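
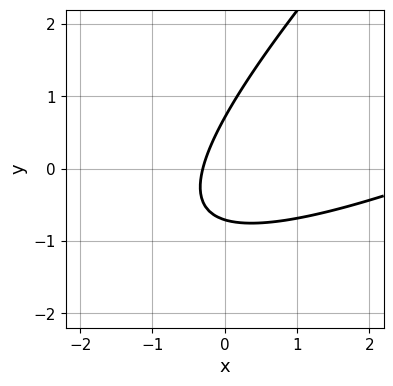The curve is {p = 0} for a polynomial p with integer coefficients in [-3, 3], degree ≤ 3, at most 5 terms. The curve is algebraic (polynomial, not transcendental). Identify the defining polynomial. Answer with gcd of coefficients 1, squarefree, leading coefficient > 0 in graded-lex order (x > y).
(a) deg p = 2.
(b) The integer polynomial consistent with all of this is the stated p.

x^2 - 3*x*y + 2*y^2 - 3*x - 1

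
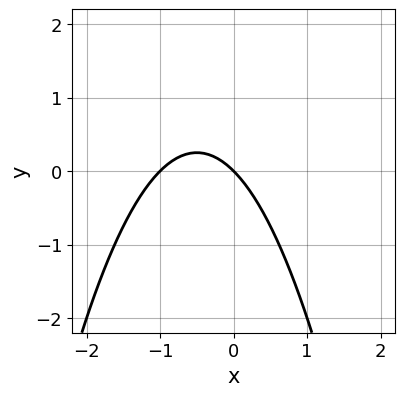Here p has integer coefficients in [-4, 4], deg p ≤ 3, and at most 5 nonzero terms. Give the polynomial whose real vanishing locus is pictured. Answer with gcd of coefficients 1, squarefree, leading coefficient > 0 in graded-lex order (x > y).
x^2 + x + y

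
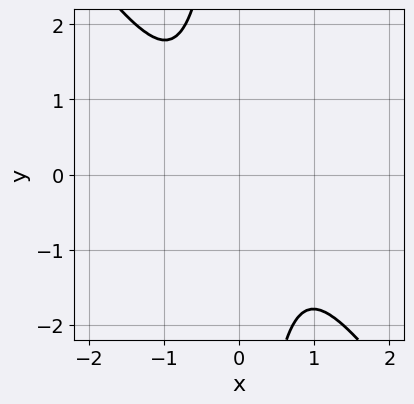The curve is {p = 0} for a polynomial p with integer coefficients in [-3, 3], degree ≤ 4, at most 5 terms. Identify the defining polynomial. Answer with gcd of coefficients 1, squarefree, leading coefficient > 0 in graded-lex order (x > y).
3*x^4 + x^3*y - x^2*y^2 + 2

(a) Degree: the shape is more complex than any degree-3 curve, so deg p = 4.
(b) From the axis intercepts and sections: it misses every integer gridline on the y-axis; no x-intercept at any integer in the box.
(c) Putting this together gives p.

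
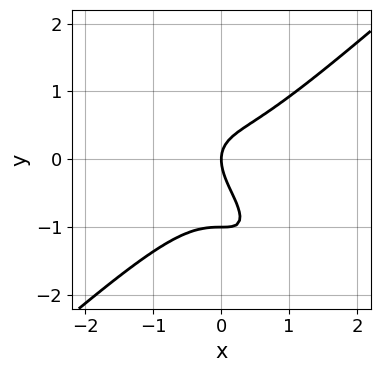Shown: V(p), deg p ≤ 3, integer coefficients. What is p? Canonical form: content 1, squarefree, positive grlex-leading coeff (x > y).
First, degree: the shape is more complex than any degree-2 curve, so deg p = 3.
Next, checking where it meets the axes: among the integer gridlines, it crosses the y-axis at y ∈ {-1, 0}; it crosses the x-axis at the gridline x = 0.
Finally, assembling these constraints gives the stated polynomial.

3*x^3 - 2*x*y^2 - 2*y^3 - 2*y^2 + 2*x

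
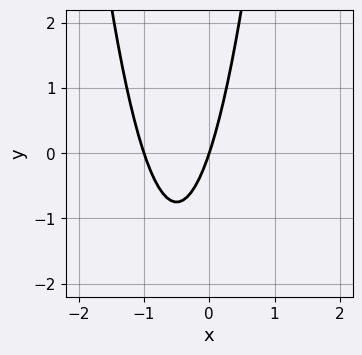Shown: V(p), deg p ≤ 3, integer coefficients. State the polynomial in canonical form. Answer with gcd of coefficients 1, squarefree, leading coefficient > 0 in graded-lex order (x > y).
3*x^2 + 3*x - y

1. deg p = 2.
2. Checking where it meets the axes: it crosses the y-axis at the gridline y = 0; among the integer gridlines, it crosses the x-axis at x ∈ {-1, 0}.
3. These observations pin down the coefficients.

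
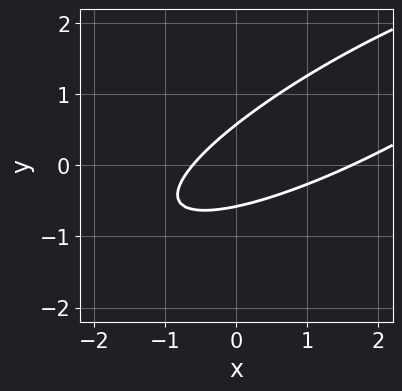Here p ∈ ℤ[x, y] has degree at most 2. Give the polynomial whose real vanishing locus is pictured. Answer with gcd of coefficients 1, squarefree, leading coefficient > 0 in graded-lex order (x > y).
x^2 - 3*x*y + 3*y^2 - x - 1

(a) deg p = 2.
(b) Solving for integer coefficients yields p as stated.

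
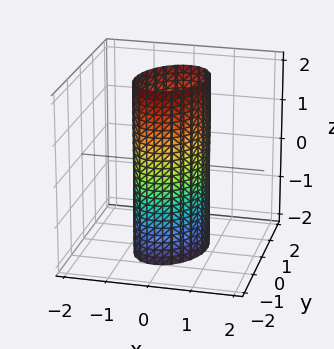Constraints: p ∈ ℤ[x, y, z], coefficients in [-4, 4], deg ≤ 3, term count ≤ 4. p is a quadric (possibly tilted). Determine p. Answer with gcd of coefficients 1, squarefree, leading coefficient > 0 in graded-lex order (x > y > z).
3*x^2 - x*y + 2*y^2 - 2

deg p = 2. No degree-1 surface has this shape.
Against the integer gridlines: no z-intercept at any integer in the box; the y-axis gridline crossings are at y ∈ {-1, 1}.
Solving for integer coefficients yields p as stated.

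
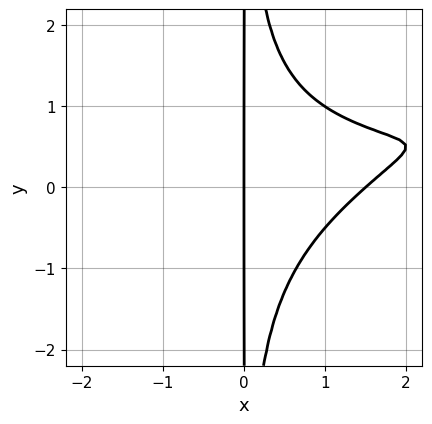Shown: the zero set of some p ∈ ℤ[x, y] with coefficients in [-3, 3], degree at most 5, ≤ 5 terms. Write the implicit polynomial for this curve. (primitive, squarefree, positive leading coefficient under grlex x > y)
First, the degree is 4 — the shape is more complex than any degree-3 curve.
Next, from the visible intercepts: every point of the y-axis in the box is on the curve; it meets the x-axis at x = 0 (among the integer gridlines).
Finally, these observations pin down the coefficients.

x^3*y - 2*x^2*y^2 - 2*x^2 + 3*x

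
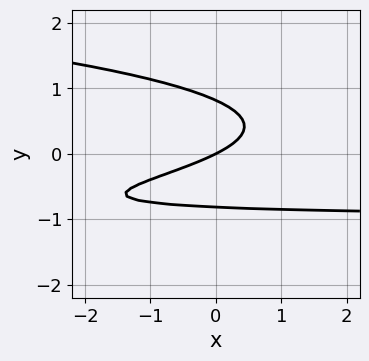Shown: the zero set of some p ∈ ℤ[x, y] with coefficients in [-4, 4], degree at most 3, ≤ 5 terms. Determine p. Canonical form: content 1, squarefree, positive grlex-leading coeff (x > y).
3*y^3 + x*y + x - 2*y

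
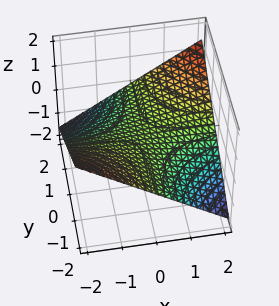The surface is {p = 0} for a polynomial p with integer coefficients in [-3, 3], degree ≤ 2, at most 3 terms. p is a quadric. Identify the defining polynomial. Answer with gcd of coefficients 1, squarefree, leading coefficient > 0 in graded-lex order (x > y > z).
x*y - 3*z

First, degree: a saddle surface; a quadric, so deg p = 2.
Then, reading off the gridlines: one z-axis crossing is at z = 0; every point of the y-axis in the box is on the surface; the visible x-axis segment lies entirely on the surface.
Finally, assembling these constraints gives the stated polynomial.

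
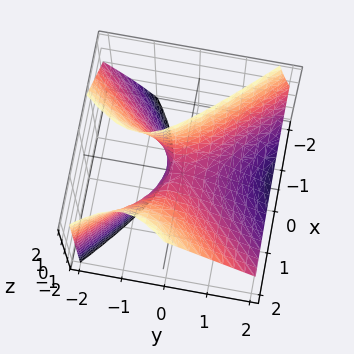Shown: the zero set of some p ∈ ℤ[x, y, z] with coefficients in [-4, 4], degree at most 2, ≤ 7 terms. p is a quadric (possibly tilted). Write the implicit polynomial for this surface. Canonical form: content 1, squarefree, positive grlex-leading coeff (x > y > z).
First, the degree is 2 — a generic line meets the surface in up to 2 points.
Next, observable constraints: it crosses the x-axis at the gridline x = 0; it crosses the y-axis at the gridline y = 0; one z-axis crossing is at z = 0.
Finally, matching integer coefficients to the picture gives p.

3*x^2 - 2*x*z - 3*y^2 - 3*y*z - 2*z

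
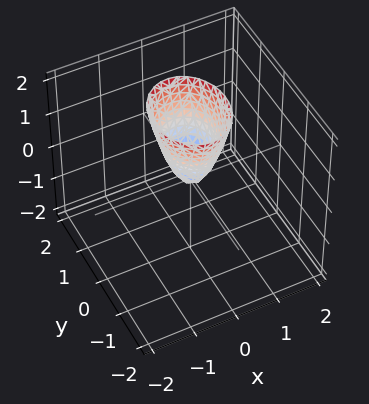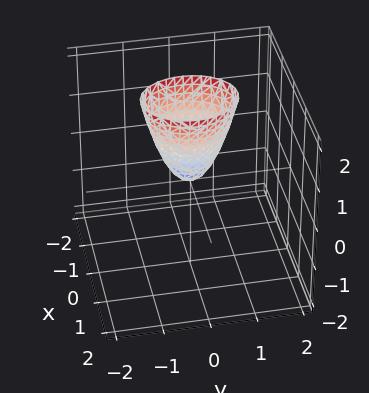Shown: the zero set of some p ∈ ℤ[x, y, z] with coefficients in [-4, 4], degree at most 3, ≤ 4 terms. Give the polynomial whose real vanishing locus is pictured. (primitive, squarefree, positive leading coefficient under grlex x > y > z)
3*x^2 + 2*y^2 - z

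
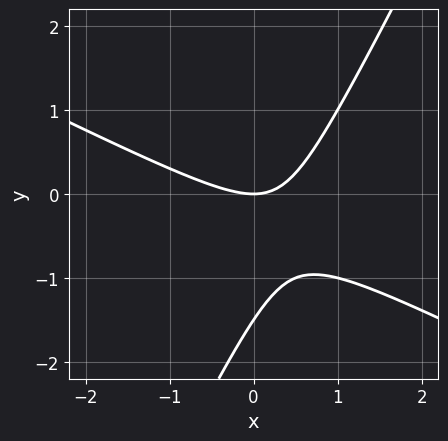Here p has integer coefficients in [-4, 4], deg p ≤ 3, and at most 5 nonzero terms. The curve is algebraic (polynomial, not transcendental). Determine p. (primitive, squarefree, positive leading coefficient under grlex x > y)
2*x^2 + 3*x*y - 2*y^2 - 3*y

1. deg p = 2.
2. Checking where it meets the axes: it crosses the x-axis at the gridline x = 0; it meets the y-axis at y = 0 (among the integer gridlines).
3. Matching integer coefficients to the picture gives p.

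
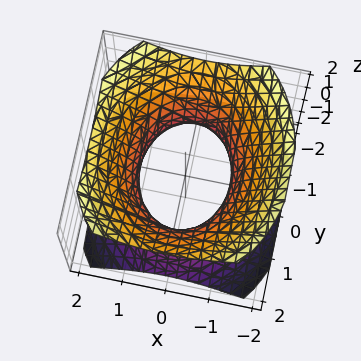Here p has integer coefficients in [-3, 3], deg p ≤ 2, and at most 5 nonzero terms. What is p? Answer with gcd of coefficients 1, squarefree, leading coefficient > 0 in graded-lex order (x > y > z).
1. The degree is 2 — an hourglass — one-sheet hyperboloid; a quadric.
2. Symmetries: the z ↦ −z reflection is a symmetry, so z appears only in even powers; mirror symmetry y ↦ −y ⇒ only even powers of y; mirror symmetry x ↦ −x ⇒ only even powers of x.
3. From the axis intercepts and sections: the surface avoids every integer z-axis point in the box; among the integer gridlines, it crosses the x-axis at x ∈ {-1, 1}.
4. Putting this together gives p.

3*x^2 + 2*y^2 - 3*z^2 - 3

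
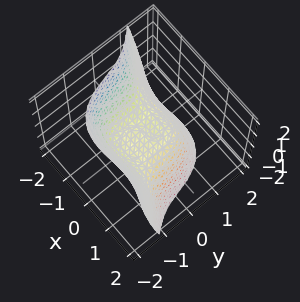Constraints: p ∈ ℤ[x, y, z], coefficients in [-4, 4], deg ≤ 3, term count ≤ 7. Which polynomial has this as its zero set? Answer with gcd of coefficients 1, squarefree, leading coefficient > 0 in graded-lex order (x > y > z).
2*x^3 + 2*x^2*y + 2*y^3 - y + 3*z

(a) Degree: a generic line meets the surface in up to 3 points, so deg p = 3.
(b) Reading off the gridlines: one z-axis crossing is at z = 0; it crosses the x-axis at the gridline x = 0; it meets the y-axis at y = 0 (among the integer gridlines).
(c) Together with the visible shape, these determine p as stated.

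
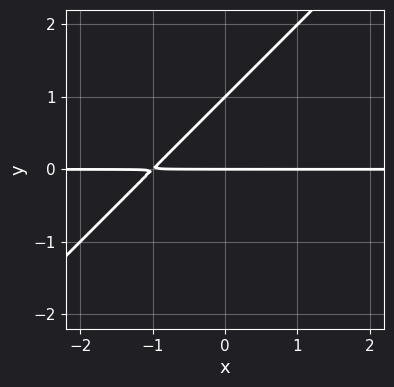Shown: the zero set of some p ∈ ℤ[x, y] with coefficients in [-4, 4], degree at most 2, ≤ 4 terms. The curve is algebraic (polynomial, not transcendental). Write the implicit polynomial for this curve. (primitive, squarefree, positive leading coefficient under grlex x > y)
x*y - y^2 + y

(a) The degree is 2 — the shape is more complex than any degree-1 curve.
(b) From the axis intercepts and sections: the y-axis gridline crossings are at y ∈ {0, 1}; the visible x-axis segment lies entirely on the curve.
(c) Together with the visible shape, these determine p as stated.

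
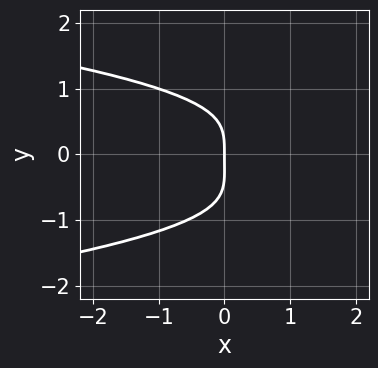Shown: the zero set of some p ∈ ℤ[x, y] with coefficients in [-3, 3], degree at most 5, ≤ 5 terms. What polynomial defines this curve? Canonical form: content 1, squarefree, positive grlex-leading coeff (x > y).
3*y^4 + y^3 - x^2 + 3*x

Degree: no degree-3 curve has this shape, so deg p = 4.
Observable constraints: it meets the y-axis at y = 0 (among the integer gridlines); it meets the x-axis at x = 0 (among the integer gridlines).
Solving for integer coefficients yields p as stated.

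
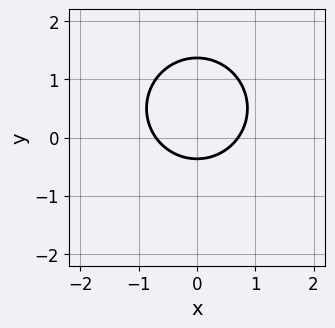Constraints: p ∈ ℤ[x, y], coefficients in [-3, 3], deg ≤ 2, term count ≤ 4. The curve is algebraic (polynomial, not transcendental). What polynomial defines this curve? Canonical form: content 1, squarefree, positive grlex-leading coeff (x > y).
Degree: the shape is more complex than any degree-1 curve, so deg p = 2.
Symmetries: mirror symmetry x ↦ −x ⇒ only even powers of x.
Matching integer coefficients to the picture gives p.

2*x^2 + 2*y^2 - 2*y - 1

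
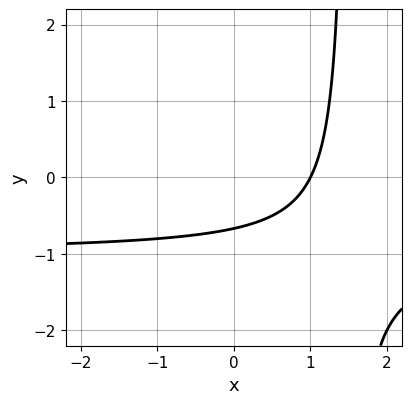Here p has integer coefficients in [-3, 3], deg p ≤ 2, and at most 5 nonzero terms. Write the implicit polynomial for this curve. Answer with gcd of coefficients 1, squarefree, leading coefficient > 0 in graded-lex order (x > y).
First, degree: no degree-1 curve has this shape, so deg p = 2.
Next, from the visible intercepts: it crosses the x-axis at the gridline x = 1.
Finally, putting this together gives p.

2*x*y + 2*x - 3*y - 2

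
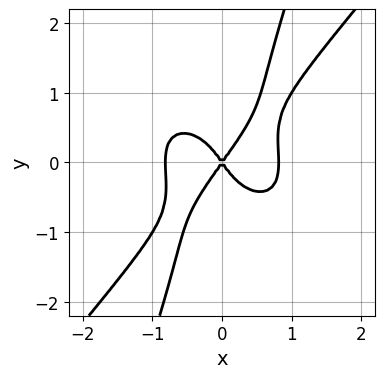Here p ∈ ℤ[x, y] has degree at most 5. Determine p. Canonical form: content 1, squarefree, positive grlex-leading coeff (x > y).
3*x^4 - 3*x*y^3 + y^4 - 2*x^2 + y^2

(a) The degree is 4 — a generic line meets the curve in up to 4 points.
(b) Against the integer gridlines: it crosses the x-axis at the gridline x = 0; it meets the y-axis at y = 0 (among the integer gridlines).
(c) Assembling these constraints gives the stated polynomial.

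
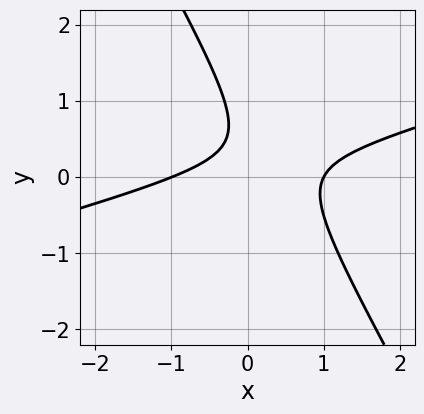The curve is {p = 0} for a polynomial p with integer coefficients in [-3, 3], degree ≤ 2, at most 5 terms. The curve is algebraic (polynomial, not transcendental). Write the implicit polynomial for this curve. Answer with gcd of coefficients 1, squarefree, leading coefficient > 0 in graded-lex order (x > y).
x^2 - 3*x*y - 2*y^2 + 2*y - 1

1. The degree is 2 — no degree-1 curve has this shape.
2. Reading off the gridlines: the x-axis gridline crossings are at x ∈ {-1, 1}; it misses every integer gridline on the y-axis.
3. Assembling these constraints gives the stated polynomial.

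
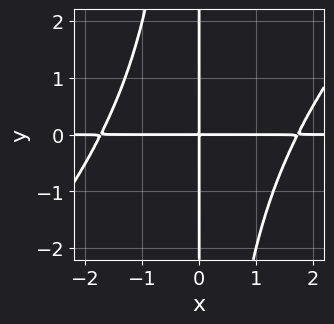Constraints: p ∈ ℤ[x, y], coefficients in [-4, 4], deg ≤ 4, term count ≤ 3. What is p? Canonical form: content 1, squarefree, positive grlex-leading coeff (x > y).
x^3*y - x^2*y^2 - 3*x*y

(a) The degree is 4 — a generic line meets the curve in up to 4 points.
(b) Against the integer gridlines: the visible y-axis segment lies entirely on the curve; every point of the x-axis in the box is on the curve.
(c) Fitting integer coefficients to these (and the overall shape) gives p.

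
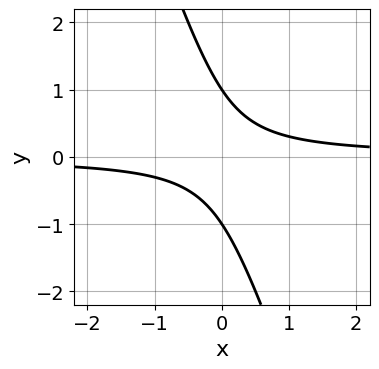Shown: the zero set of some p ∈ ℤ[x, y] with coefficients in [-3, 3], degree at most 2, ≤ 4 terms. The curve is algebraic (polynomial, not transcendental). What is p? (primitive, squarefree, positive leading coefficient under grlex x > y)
3*x*y + y^2 - 1

(a) Degree: a generic line meets the curve in up to 2 points, so deg p = 2.
(b) Observable constraints: the y-axis gridline crossings are at y ∈ {-1, 1}; the curve avoids every integer x-axis point in the box.
(c) Matching integer coefficients to the picture gives p.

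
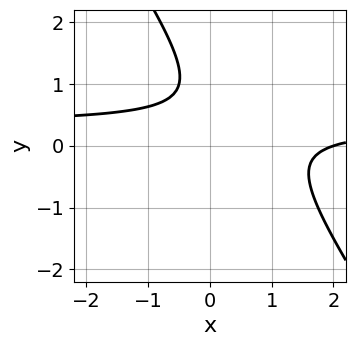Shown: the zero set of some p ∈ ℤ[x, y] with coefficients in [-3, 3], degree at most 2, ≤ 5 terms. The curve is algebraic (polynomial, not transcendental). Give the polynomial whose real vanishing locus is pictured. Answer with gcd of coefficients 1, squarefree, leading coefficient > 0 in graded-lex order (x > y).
The degree is 2 — a generic line meets the curve in up to 2 points.
Checking where it meets the axes: no y-intercept at any integer in the box; it crosses the x-axis at the gridline x = 2.
The integer polynomial consistent with all of this is the stated p.

3*x*y + 2*y^2 - x - 3*y + 2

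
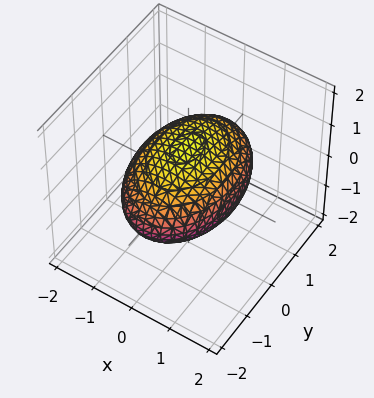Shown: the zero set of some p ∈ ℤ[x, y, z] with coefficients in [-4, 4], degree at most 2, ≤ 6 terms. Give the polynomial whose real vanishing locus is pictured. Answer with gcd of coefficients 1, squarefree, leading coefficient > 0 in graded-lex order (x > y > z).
2*x^2 + y^2 + 3*z^2 - 3

(a) deg p = 2.
(b) Symmetries: it's symmetric under z → −z, forcing even powers of z; it's symmetric under x → −x, forcing even powers of x; it's symmetric under y → −y, forcing even powers of y.
(c) Checking where it meets the axes: among the integer gridlines, it crosses the z-axis at z ∈ {-1, 1}.
(d) Putting this together gives p.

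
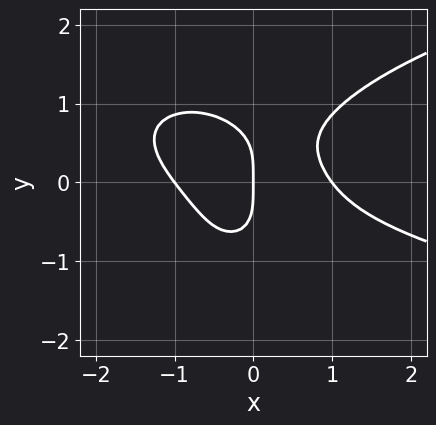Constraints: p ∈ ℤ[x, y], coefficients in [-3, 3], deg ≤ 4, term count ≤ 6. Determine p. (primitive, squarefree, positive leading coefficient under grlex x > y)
2*x^2*y^2 + 2*y^4 - 2*x^3 - 3*x^2*y + 2*x

(a) The degree is 4 — the shape is more complex than any degree-3 curve.
(b) Reading off the gridlines: it meets the y-axis at y = 0 (among the integer gridlines); among the integer gridlines, it crosses the x-axis at x ∈ {-1, 0, 1}.
(c) Fitting integer coefficients to these (and the overall shape) gives p.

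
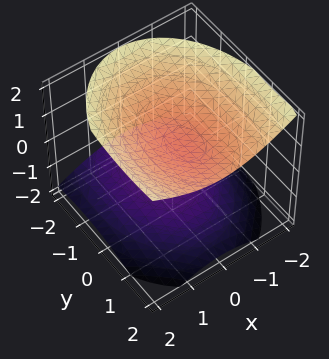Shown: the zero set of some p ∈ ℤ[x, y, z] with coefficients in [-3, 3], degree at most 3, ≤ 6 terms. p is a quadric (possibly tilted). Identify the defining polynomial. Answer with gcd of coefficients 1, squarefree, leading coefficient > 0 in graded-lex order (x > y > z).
(a) I count 2 distinct pieces. Treating them together as one polynomial.
(b) Degree: a generic line meets the surface in up to 2 points, so deg p = 2.
(c) Against the integer gridlines: it misses every integer gridline on the y-axis; among the integer gridlines, it crosses the z-axis at z ∈ {-1, 1}; it misses every integer gridline on the x-axis.
(d) Matching integer coefficients to the picture gives p.

2*x^2 + y^2 - y*z - 3*z^2 + 3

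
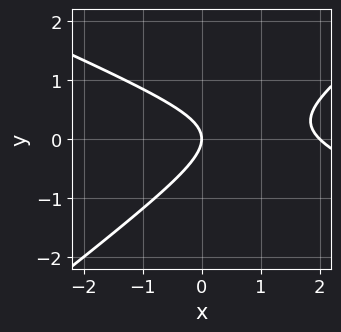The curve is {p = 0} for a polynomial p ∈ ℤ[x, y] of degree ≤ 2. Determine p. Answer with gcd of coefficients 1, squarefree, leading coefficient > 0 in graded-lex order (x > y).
First, deg p = 2. A generic line meets the curve in up to 2 points.
Next, from the axis intercepts and sections: the x-axis gridline crossings are at x ∈ {0, 2}; it crosses the y-axis at the gridline y = 0.
Finally, fitting integer coefficients to these (and the overall shape) gives p.

x^2 + x*y - 3*y^2 - 2*x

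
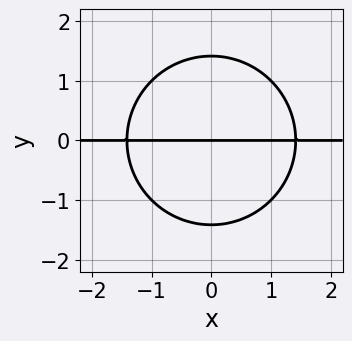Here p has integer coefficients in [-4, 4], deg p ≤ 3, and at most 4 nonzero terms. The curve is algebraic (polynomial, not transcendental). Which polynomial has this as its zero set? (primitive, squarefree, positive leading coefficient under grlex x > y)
(a) Degree: no degree-2 curve has this shape, so deg p = 3.
(b) Symmetries: mirror symmetry x ↦ −x ⇒ only even powers of x.
(c) Against the integer gridlines: it meets the y-axis at y = 0 (among the integer gridlines); every point of the x-axis in the box is on the curve.
(d) Putting this together gives p.

x^2*y + y^3 - 2*y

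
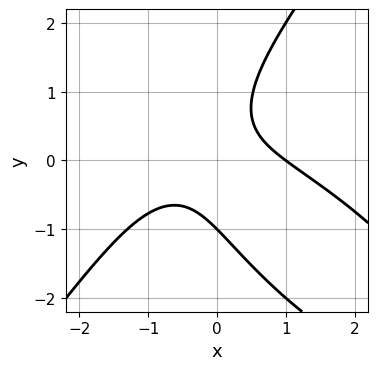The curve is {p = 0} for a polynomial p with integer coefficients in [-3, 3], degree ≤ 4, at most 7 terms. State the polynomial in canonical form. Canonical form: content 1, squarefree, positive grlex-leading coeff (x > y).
1. The degree is 3 — a generic line meets the curve in up to 3 points.
2. From the axis intercepts and sections: one x-axis crossing is at x = 1; it crosses the y-axis at the gridline y = -1.
3. Putting this together gives p.

x^3 + x^2*y - y^3 + 3*x*y - 1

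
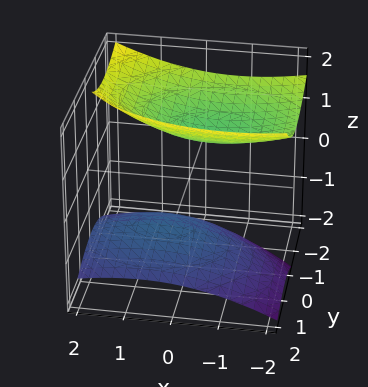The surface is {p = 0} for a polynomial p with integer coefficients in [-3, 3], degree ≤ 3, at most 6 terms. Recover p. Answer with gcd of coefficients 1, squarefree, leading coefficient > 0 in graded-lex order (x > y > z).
There are 2 components.
deg p = 2.
Against the integer gridlines: the z-axis gridline crossings are at z ∈ {-1, 1}; it misses every integer gridline on the x-axis; it misses every integer gridline on the y-axis.
Solving for integer coefficients yields p as stated.

x^2 + x*z + 2*y^2 + 2*y*z - 3*z^2 + 3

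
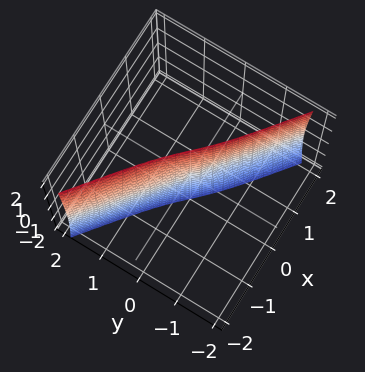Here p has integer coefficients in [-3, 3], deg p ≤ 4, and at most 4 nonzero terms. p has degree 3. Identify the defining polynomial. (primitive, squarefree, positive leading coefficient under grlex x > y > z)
First, deg p = 3. The shape is more complex than any degree-2 surface.
Then, checking where it meets the axes: the visible z-axis segment lies entirely on the surface; it crosses the x-axis at the gridline x = 0.
Finally, putting this together gives p.

x^3 + x*z^2 + 2*y^3 + y*z^2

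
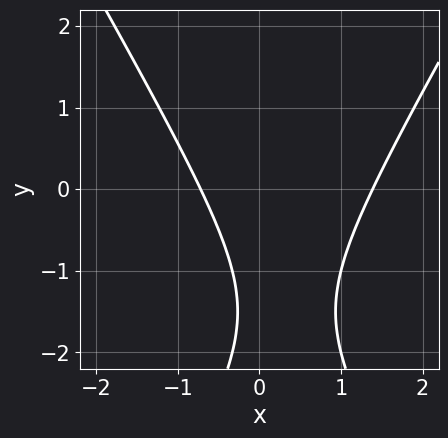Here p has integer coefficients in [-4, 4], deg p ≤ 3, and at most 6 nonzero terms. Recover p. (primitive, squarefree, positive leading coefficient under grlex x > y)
3*x^2 - y^2 - 2*x - 3*y - 3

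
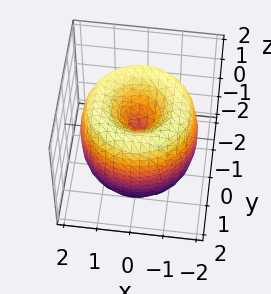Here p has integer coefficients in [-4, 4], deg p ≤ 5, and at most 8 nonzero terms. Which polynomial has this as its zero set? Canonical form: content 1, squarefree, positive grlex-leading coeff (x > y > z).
x^4 + 2*x^2*y^2 + y^4 - 3*x^2 - 3*y^2 + z^2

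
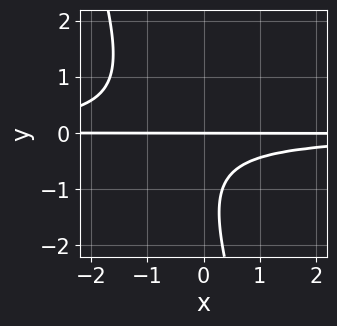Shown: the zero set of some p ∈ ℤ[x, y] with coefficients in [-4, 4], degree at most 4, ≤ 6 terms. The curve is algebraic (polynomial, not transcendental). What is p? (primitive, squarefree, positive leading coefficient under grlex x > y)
3*x*y^2 + y^3 + 2*y^2 + 2*y

(a) deg p = 3. No degree-2 curve has this shape.
(b) Against the integer gridlines: every point of the x-axis in the box is on the curve; one y-axis crossing is at y = 0.
(c) Solving for integer coefficients yields p as stated.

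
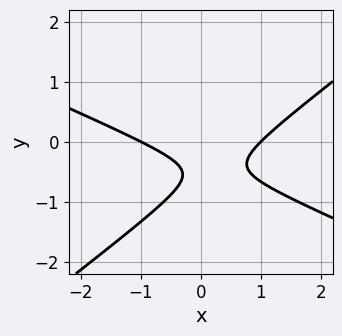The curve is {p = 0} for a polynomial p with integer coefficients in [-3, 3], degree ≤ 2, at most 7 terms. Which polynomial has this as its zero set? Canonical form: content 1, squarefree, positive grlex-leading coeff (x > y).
x^2 + x*y - 3*y^2 - 3*y - 1

(a) The degree is 2 — a generic line meets the curve in up to 2 points.
(b) From the visible intercepts: among the integer gridlines, it crosses the x-axis at x ∈ {-1, 1}; it misses every integer gridline on the y-axis.
(c) Together with the visible shape, these determine p as stated.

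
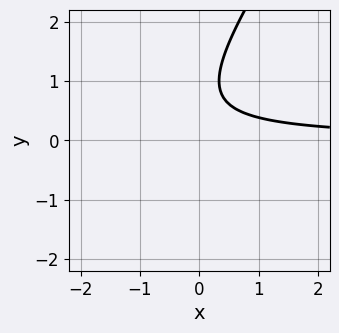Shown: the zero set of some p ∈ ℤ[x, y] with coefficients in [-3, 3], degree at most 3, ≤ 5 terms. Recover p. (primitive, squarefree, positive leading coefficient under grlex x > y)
1. The degree is 2 — no degree-1 curve has this shape.
2. Checking where it meets the axes: no y-intercept at any integer in the box; it misses every integer gridline on the x-axis.
3. The integer polynomial consistent with all of this is the stated p.

3*x*y - 2*y^2 + 3*y - 2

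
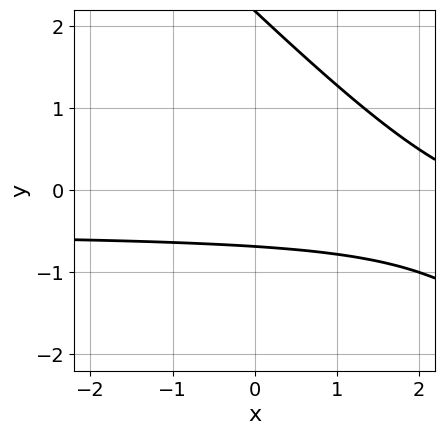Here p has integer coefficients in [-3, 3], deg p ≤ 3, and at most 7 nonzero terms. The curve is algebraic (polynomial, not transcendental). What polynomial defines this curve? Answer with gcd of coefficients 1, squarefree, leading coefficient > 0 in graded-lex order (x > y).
2*x*y + 2*y^2 + x - 3*y - 3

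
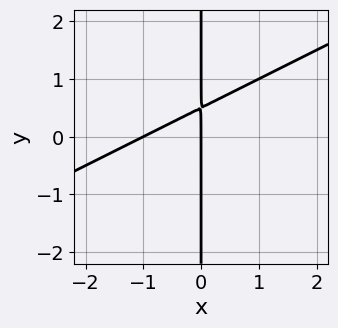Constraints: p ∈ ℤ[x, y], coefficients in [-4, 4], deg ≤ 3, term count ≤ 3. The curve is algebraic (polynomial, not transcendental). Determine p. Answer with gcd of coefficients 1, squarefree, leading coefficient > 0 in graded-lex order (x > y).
(a) deg p = 2.
(b) From the axis intercepts and sections: the visible y-axis segment lies entirely on the curve; among the integer gridlines, it crosses the x-axis at x ∈ {-1, 0}.
(c) Putting this together gives p.

x^2 - 2*x*y + x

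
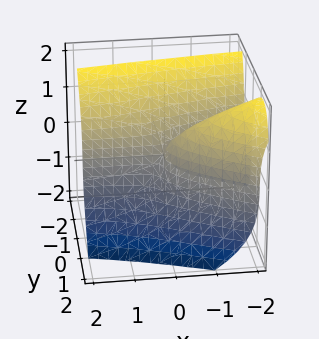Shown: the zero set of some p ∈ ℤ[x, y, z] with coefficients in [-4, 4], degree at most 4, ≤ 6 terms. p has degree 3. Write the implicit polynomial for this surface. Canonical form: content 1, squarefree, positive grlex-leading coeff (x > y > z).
x*y^2 + 3*y^3 + z^3 + 3*x*y - y^2

(a) deg p = 3. The shape is more complex than any degree-2 surface.
(b) From the visible intercepts: the visible x-axis segment lies entirely on the surface; it meets the z-axis at z = 0 (among the integer gridlines).
(c) Fitting integer coefficients to these (and the overall shape) gives p.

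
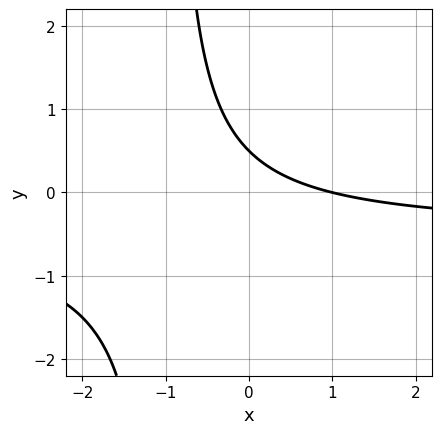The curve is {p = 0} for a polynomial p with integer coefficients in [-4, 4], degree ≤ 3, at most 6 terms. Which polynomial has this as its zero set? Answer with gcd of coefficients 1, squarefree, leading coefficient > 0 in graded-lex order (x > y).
2*x*y + x + 2*y - 1

(a) deg p = 2.
(b) Reading off the gridlines: one x-axis crossing is at x = 1.
(c) These observations pin down the coefficients.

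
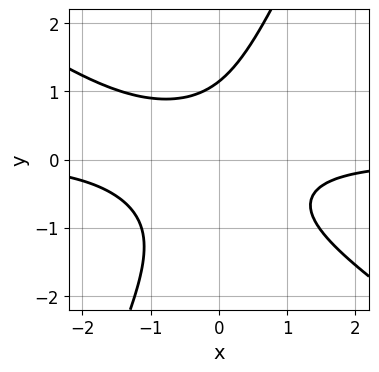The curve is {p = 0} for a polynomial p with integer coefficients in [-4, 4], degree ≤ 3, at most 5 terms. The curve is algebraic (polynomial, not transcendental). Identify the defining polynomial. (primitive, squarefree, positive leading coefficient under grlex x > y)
3*x^2*y + 3*x*y^2 - 2*y^3 + 2*x*y + 3

1. deg p = 3. No degree-2 curve has this shape.
2. From the visible intercepts: it misses every integer gridline on the x-axis.
3. Assembling these constraints gives the stated polynomial.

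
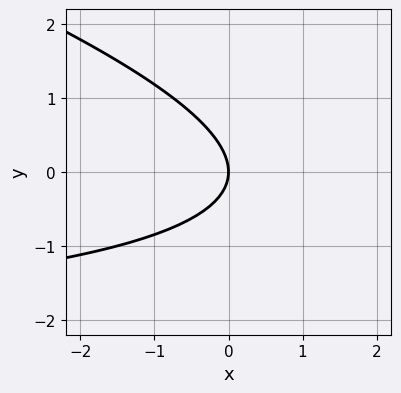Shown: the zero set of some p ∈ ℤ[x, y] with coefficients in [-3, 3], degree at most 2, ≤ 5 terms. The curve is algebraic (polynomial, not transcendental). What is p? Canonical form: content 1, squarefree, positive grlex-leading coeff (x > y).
1. deg p = 2.
2. Against the integer gridlines: it crosses the x-axis at the gridline x = 0; one y-axis crossing is at y = 0.
3. Assembling these constraints gives the stated polynomial.

x*y + 3*y^2 + 3*x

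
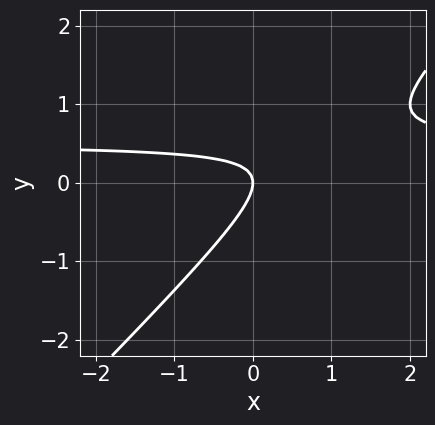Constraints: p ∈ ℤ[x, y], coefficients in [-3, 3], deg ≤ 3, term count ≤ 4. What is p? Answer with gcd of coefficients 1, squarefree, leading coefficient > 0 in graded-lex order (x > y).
2*x*y - 2*y^2 - x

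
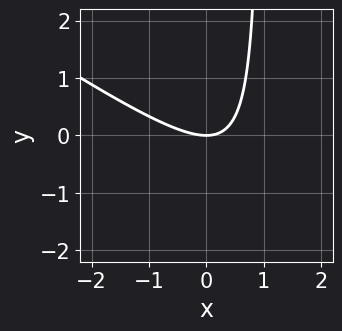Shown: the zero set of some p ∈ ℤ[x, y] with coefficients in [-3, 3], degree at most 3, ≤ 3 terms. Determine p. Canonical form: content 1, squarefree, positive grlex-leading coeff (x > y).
First, deg p = 2.
Next, reading off the gridlines: one x-axis crossing is at x = 0; it meets the y-axis at y = 0 (among the integer gridlines).
Finally, putting this together gives p.

2*x^2 + 3*x*y - 3*y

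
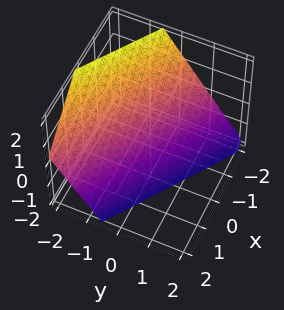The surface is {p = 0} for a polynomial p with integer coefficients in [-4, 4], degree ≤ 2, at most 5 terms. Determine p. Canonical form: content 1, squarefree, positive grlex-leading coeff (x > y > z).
deg p = 1. Every cross-section is a straight line — this is a plane.
Reading off the gridlines: one z-axis crossing is at z = -1; one x-axis crossing is at x = -1.
Matching integer coefficients to the picture gives p.

2*x + 3*y + 2*z + 2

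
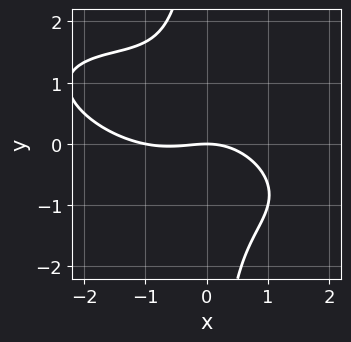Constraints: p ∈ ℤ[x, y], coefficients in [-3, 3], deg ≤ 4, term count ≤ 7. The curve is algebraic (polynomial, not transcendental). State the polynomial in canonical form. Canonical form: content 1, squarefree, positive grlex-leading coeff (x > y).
x^3 + 2*x^2*y + 3*x*y^2 + x^2 + 3*y

1. The degree is 3 — the shape is more complex than any degree-2 curve.
2. Observable constraints: the x-axis gridline crossings are at x ∈ {-1, 0}; one y-axis crossing is at y = 0.
3. Fitting integer coefficients to these (and the overall shape) gives p.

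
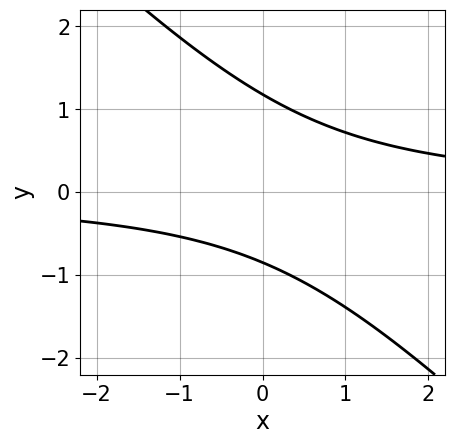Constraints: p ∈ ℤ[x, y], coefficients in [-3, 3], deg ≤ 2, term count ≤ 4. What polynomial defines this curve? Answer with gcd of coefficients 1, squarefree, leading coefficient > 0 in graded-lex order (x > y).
(a) deg p = 2.
(b) Against the integer gridlines: no x-intercept at any integer in the box.
(c) Solving for integer coefficients yields p as stated.

3*x*y + 3*y^2 - y - 3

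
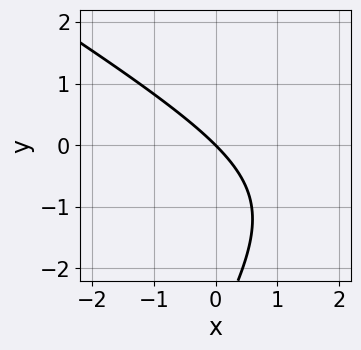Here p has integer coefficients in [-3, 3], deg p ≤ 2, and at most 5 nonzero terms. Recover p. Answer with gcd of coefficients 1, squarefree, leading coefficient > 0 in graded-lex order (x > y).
(a) Degree: the shape is more complex than any degree-1 curve, so deg p = 2.
(b) From the axis intercepts and sections: it crosses the x-axis at the gridline x = 0; it crosses the y-axis at the gridline y = 0.
(c) Fitting integer coefficients to these (and the overall shape) gives p.

x^2 + x*y - y^2 - 3*x - 3*y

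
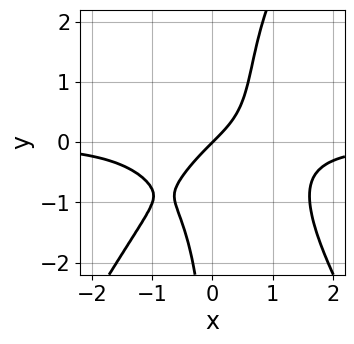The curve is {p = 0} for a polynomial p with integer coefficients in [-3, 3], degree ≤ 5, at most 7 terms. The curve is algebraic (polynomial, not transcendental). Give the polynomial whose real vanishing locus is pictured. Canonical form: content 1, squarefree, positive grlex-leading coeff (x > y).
1. Degree: a generic line meets the curve in up to 4 points, so deg p = 4.
2. Checking where it meets the axes: it meets the x-axis at x = 0 (among the integer gridlines); it meets the y-axis at y = 0 (among the integer gridlines).
3. Together with the visible shape, these determine p as stated.

3*x^3*y - x*y^3 + 2*x*y^2 + 3*x - 3*y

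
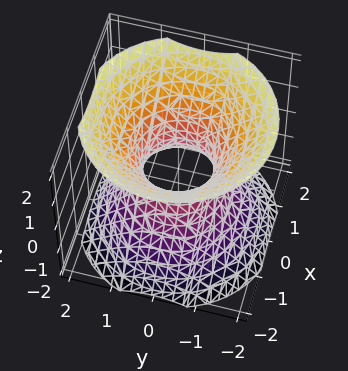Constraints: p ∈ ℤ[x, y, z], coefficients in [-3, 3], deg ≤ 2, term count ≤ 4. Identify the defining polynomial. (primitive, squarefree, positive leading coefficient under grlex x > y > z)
3*x^2 + 3*y^2 - 3*z^2 - 2

1. deg p = 2.
2. Symmetry: the z-axis is an axis of rotation, so x and y enter only as x² + y²; the z ↦ −z reflection is a symmetry, so z appears only in even powers.
3. From the visible intercepts: the surface avoids every integer z-axis point in the box; a circular section at z = 0 has radius between 0 and 1.
4. The integer polynomial consistent with all of this is the stated p.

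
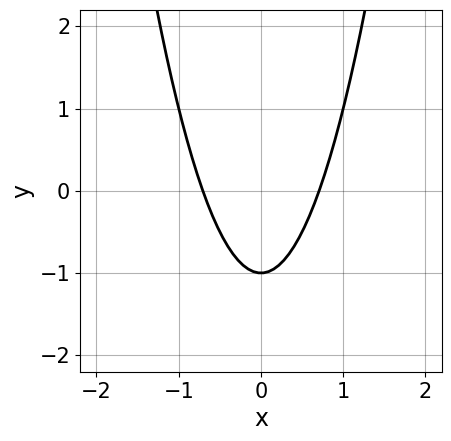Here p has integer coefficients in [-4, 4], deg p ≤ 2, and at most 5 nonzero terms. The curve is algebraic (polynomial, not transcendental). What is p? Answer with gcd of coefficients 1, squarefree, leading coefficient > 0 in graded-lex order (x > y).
First, the degree is 2 — no degree-1 curve has this shape.
Then, symmetries: it's symmetric under x → −x, forcing even powers of x.
Next, observable constraints: one y-axis crossing is at y = -1.
Finally, matching integer coefficients to the picture gives p.

2*x^2 - y - 1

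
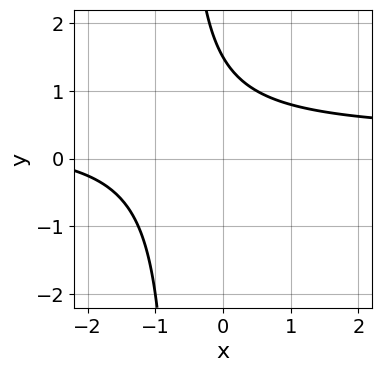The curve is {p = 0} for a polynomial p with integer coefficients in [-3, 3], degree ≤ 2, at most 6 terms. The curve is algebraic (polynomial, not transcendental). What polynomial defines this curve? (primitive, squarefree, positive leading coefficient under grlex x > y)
3*x*y - x + 2*y - 3

(a) deg p = 2. The shape is more complex than any degree-1 curve.
(b) Observable constraints: the curve avoids every integer x-axis point in the box.
(c) These observations pin down the coefficients.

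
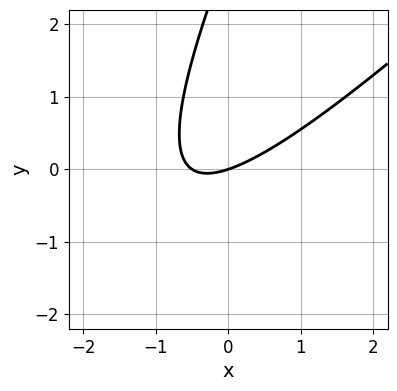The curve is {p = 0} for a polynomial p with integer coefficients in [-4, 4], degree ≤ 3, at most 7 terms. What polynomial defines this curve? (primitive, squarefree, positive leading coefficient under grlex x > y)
(a) deg p = 2. A generic line meets the curve in up to 2 points.
(b) From the axis intercepts and sections: one y-axis crossing is at y = 0; it crosses the x-axis at the gridline x = 0.
(c) The integer polynomial consistent with all of this is the stated p.

2*x^2 - 3*x*y + y^2 + x - 3*y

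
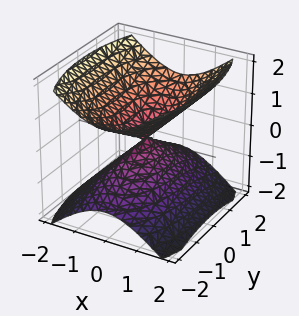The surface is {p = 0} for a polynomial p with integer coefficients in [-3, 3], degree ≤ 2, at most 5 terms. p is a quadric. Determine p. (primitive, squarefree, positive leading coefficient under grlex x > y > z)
3*x^2 + y^2 - 3*z^2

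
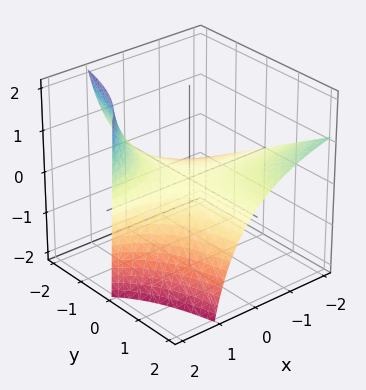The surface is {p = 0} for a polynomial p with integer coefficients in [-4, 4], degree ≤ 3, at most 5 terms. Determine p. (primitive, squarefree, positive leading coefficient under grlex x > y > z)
x*y - x*z + 2*z

1. The degree is 2 — no degree-1 surface has this shape.
2. From the visible intercepts: every point of the y-axis in the box is on the surface; one z-axis crossing is at z = 0; the visible x-axis segment lies entirely on the surface.
3. Assembling these constraints gives the stated polynomial.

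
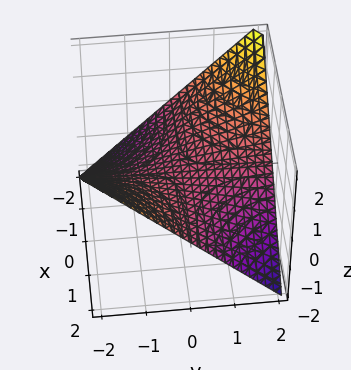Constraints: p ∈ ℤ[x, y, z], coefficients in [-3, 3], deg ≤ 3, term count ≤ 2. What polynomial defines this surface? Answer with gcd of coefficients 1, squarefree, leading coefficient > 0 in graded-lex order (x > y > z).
1. Degree: a hyperbolic paraboloid; a quadric, so deg p = 2.
2. From the axis intercepts and sections: every point of the x-axis in the box is on the surface; the visible y-axis segment lies entirely on the surface; it meets the z-axis at z = 0 (among the integer gridlines).
3. Assembling these constraints gives the stated polynomial.

x*y + 2*z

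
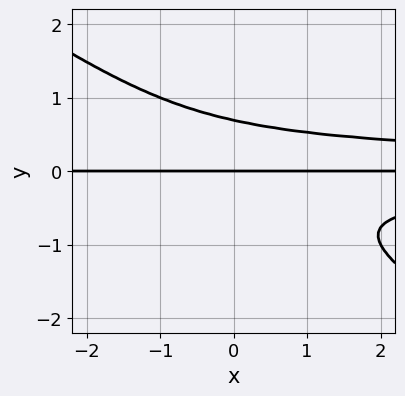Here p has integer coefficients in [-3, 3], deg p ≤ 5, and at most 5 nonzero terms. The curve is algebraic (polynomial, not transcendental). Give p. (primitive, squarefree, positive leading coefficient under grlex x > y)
2*x*y^3 + 3*y^4 - y

First, degree: a generic line meets the curve in up to 4 points, so deg p = 4.
Then, reading off the gridlines: one y-axis crossing is at y = 0; every point of the x-axis in the box is on the curve.
Finally, these observations pin down the coefficients.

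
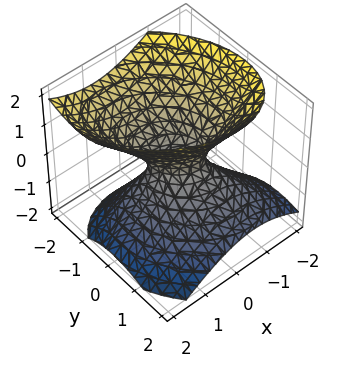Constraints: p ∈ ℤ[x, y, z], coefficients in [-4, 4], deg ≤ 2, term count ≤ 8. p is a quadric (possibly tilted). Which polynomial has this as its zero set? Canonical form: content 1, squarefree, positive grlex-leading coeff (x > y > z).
3*x^2 + 2*x*y + 3*y^2 + 2*y*z - 3*z^2 - 1

First, degree: no degree-1 surface has this shape, so deg p = 2.
Next, observable constraints: it misses every integer gridline on the z-axis.
Finally, solving for integer coefficients yields p as stated.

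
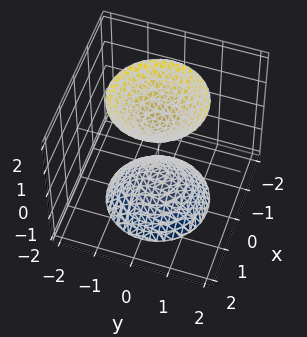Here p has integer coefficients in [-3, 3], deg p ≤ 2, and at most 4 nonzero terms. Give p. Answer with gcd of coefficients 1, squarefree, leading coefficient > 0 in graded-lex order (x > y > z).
1. The picture has 2 separate pieces. Treating them together as one polynomial.
2. The degree is 2 — a generic line meets the surface in up to 2 points.
3. Symmetry: the surface is invariant under rotation about z: p = q(x² + y², z).
4. Checking where it meets the axes: a circular section at z = -2 has radius between 1 and 2; the z-axis gridline crossings are at z ∈ {-1, 1}; the surface avoids every integer x-axis point in the box; it misses every integer gridline on the y-axis.
5. Matching integer coefficients to the picture gives p.

2*x^2 + 2*y^2 - z^2 + 1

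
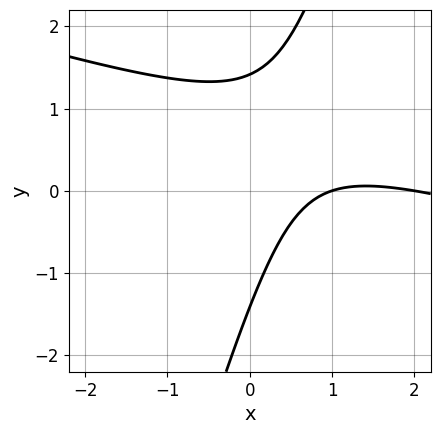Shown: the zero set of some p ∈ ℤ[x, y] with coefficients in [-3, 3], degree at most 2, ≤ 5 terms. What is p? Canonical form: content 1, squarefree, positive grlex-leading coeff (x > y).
First, deg p = 2. No degree-1 curve has this shape.
Next, against the integer gridlines: the x-axis gridline crossings are at x ∈ {1, 2}.
Finally, fitting integer coefficients to these (and the overall shape) gives p.

x^2 + 3*x*y - y^2 - 3*x + 2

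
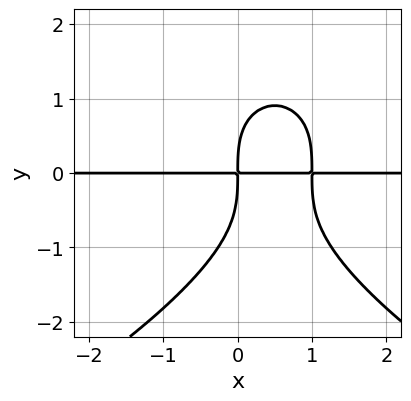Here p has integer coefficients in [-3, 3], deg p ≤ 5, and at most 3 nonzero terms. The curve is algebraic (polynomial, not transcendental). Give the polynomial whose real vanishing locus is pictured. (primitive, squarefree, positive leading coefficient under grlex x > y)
First, deg p = 4. The shape is more complex than any degree-3 curve.
Next, checking where it meets the axes: the visible x-axis segment lies entirely on the curve.
Finally, the integer polynomial consistent with all of this is the stated p.

y^4 + 3*x^2*y - 3*x*y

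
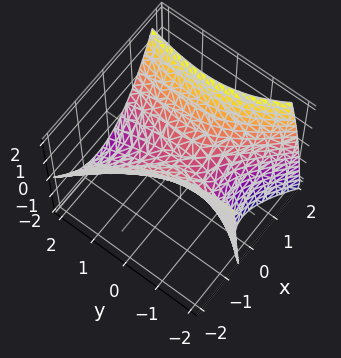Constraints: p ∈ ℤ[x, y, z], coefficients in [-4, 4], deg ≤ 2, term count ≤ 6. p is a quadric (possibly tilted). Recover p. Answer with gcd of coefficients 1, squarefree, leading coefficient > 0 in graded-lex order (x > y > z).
3*x^2 + 2*x*y - y^2 - y*z - 3*z

First, deg p = 2. No degree-1 surface has this shape.
Then, checking where it meets the axes: it meets the z-axis at z = 0 (among the integer gridlines); it meets the x-axis at x = 0 (among the integer gridlines); it meets the y-axis at y = 0 (among the integer gridlines).
Finally, fitting integer coefficients to these (and the overall shape) gives p.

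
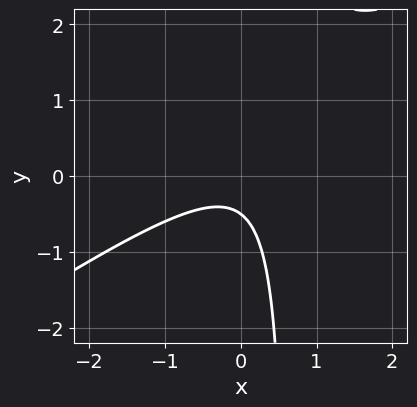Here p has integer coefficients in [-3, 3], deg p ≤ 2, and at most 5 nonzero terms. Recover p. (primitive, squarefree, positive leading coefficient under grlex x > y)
deg p = 2. A generic line meets the curve in up to 2 points.
Checking where it meets the axes: it misses every integer gridline on the x-axis.
These observations pin down the coefficients.

2*x^2 - 3*x*y + 2*y + 1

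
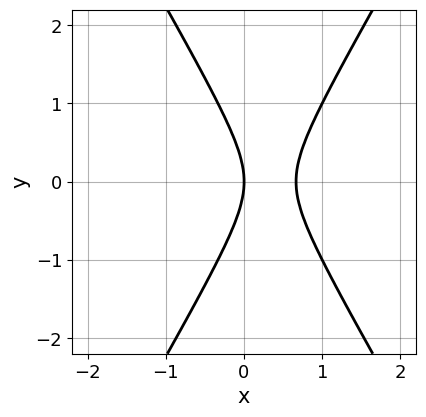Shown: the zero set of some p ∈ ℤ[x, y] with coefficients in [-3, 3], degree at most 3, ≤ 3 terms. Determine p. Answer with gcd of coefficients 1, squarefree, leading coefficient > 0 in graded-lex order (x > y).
3*x^2 - y^2 - 2*x

1. Degree: a generic line meets the curve in up to 2 points, so deg p = 2.
2. Symmetries: it's symmetric under y → −y, forcing even powers of y.
3. Checking where it meets the axes: one x-axis crossing is at x = 0; it crosses the y-axis at the gridline y = 0.
4. Fitting integer coefficients to these (and the overall shape) gives p.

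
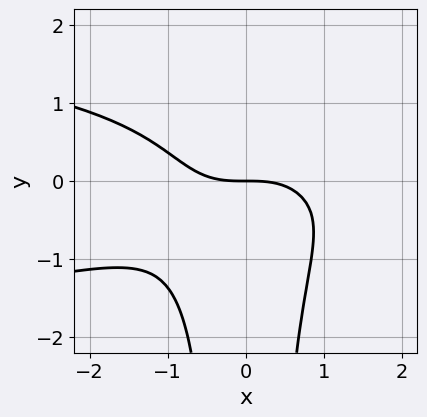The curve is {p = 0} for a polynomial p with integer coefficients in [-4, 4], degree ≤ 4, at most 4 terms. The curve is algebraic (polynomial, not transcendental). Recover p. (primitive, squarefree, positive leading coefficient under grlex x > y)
2*x^2*y^2 + x^3 + 2*y

(a) Degree: no degree-3 curve has this shape, so deg p = 4.
(b) Reading off the gridlines: it meets the x-axis at x = 0 (among the integer gridlines); it meets the y-axis at y = 0 (among the integer gridlines).
(c) The integer polynomial consistent with all of this is the stated p.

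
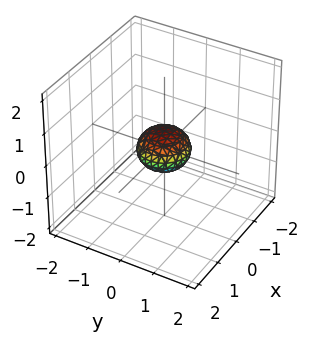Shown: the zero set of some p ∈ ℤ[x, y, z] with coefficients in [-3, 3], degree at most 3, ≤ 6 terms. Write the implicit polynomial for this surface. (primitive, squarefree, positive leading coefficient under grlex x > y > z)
2*x^2 + 2*y^2 + 3*z^2 - 1

Degree: a closed, bounded, convex surface; a quadric, so deg p = 2.
Symmetries: mirror symmetry z ↦ −z ⇒ only even powers of z; every cross-section ⟂ z is a circle, so x, y appear only via x² + y².
From the axis intercepts and sections: a circular section at z = 0 has radius between 0 and 1.
These observations pin down the coefficients.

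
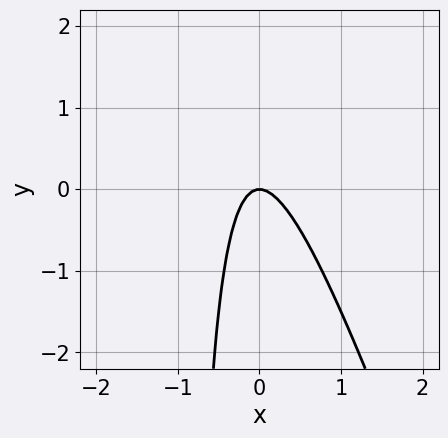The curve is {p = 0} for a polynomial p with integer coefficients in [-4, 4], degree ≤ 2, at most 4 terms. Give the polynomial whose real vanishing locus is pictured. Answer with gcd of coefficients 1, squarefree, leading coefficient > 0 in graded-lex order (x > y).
3*x^2 + x*y + y

First, deg p = 2. No degree-1 curve has this shape.
Then, checking where it meets the axes: one x-axis crossing is at x = 0; one y-axis crossing is at y = 0.
Finally, fitting integer coefficients to these (and the overall shape) gives p.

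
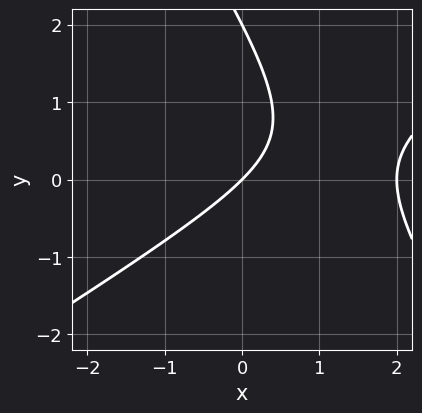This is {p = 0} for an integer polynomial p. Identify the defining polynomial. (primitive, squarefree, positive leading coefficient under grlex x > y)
1. Degree: a generic line meets the curve in up to 2 points, so deg p = 2.
2. Reading off the gridlines: among the integer gridlines, it crosses the y-axis at y ∈ {0, 2}; the x-axis gridline crossings are at x ∈ {0, 2}.
3. Assembling these constraints gives the stated polynomial.

x^2 - x*y - y^2 - 2*x + 2*y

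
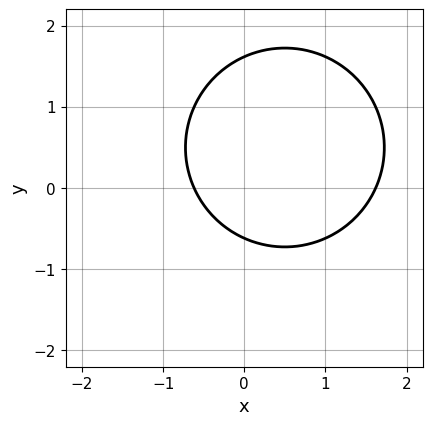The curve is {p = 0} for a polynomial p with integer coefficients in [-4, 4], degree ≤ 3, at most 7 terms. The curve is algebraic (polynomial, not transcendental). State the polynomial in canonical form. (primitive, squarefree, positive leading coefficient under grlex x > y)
First, the degree is 2 — a generic line meets the curve in up to 2 points.
Finally, the integer polynomial consistent with all of this is the stated p.

x^2 + y^2 - x - y - 1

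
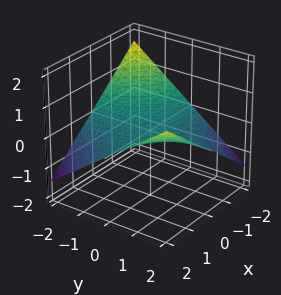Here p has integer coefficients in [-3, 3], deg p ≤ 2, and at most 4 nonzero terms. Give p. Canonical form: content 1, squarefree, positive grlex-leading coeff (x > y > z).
First, degree: a saddle surface; a quadric, so deg p = 2.
Then, reading off the gridlines: the visible y-axis segment lies entirely on the surface; every point of the x-axis in the box is on the surface; it crosses the z-axis at the gridline z = 0.
Finally, fitting integer coefficients to these (and the overall shape) gives p.

x*y - 3*z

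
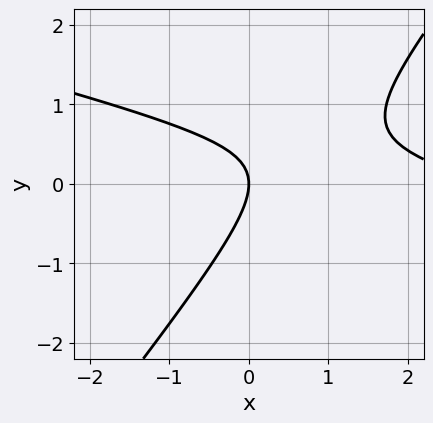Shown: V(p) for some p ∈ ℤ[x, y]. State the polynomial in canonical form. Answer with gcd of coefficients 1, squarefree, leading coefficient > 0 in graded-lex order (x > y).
x^2 + 3*x*y - 3*y^2 - 3*x

First, degree: no degree-1 curve has this shape, so deg p = 2.
Next, reading off the gridlines: it meets the x-axis at x = 0 (among the integer gridlines); one y-axis crossing is at y = 0.
Finally, matching integer coefficients to the picture gives p.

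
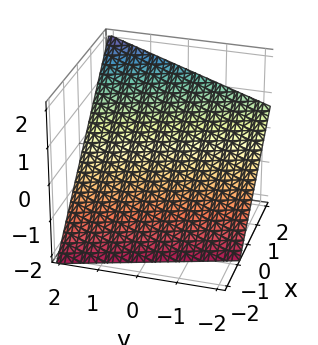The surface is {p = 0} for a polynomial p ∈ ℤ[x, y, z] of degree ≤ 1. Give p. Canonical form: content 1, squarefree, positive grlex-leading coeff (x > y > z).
3*x + y - 3*z - 2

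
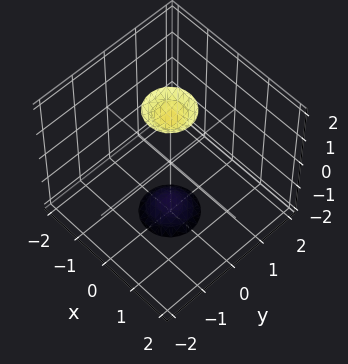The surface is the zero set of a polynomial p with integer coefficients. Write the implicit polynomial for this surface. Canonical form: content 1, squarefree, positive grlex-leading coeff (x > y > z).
3*x^2 + 3*y^2 - z^2 + 3

There are 2 components.
The degree is 2 — the shape is more complex than any degree-1 surface.
Symmetries: rotational symmetry about the z-axis ⇒ p depends on x, y only through x² + y².
From the visible intercepts: a circular section at z = 2 has radius between 0 and 1; no y-intercept at any integer in the box; no x-intercept at any integer in the box.
These observations pin down the coefficients.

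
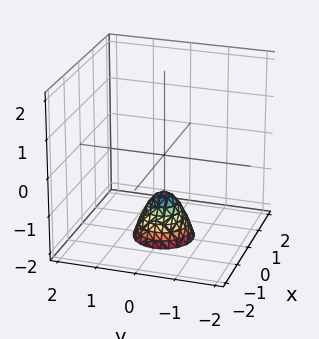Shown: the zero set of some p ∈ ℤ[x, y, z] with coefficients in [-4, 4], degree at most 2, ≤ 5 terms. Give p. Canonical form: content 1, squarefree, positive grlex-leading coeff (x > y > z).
2*x^2 + 2*y^2 + z + 1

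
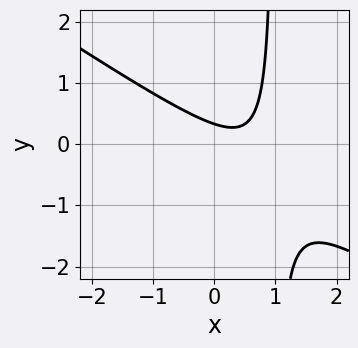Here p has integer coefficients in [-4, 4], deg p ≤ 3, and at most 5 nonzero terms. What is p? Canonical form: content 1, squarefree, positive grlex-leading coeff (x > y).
2*x^2 + 3*x*y - 2*x - 3*y + 1

First, deg p = 2. A generic line meets the curve in up to 2 points.
Next, from the axis intercepts and sections: no x-intercept at any integer in the box.
Finally, the integer polynomial consistent with all of this is the stated p.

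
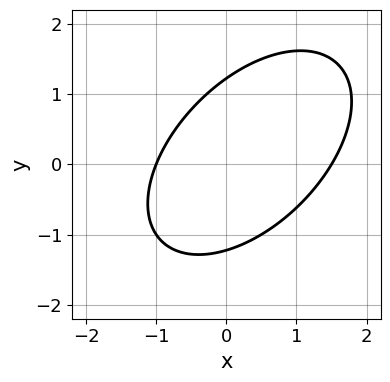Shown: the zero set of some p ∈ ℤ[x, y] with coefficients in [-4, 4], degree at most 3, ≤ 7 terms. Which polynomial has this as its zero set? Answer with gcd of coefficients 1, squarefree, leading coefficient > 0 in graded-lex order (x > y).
2*x^2 - 2*x*y + 2*y^2 - x - 3

(a) deg p = 2. A generic line meets the curve in up to 2 points.
(b) Observable constraints: it meets the x-axis at x = -1 (among the integer gridlines).
(c) Solving for integer coefficients yields p as stated.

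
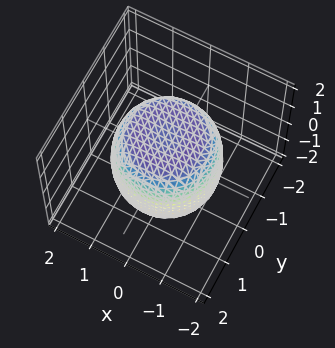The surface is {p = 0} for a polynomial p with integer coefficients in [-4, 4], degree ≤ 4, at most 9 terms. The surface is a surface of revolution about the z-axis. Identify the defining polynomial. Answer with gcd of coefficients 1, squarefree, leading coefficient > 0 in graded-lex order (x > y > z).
2*x^4 + 4*x^2*y^2 + 2*y^4 - 2*x^2 - 2*y^2 + 2*z^2 - 3

First, the degree is 4 — no degree-3 surface has this shape.
Next, symmetry: every cross-section ⟂ z is a circle, so x, y appear only via x² + y².
Next, from the visible intercepts: a circular section at z = -1 has radius between 1 and 2.
Finally, these observations pin down the coefficients.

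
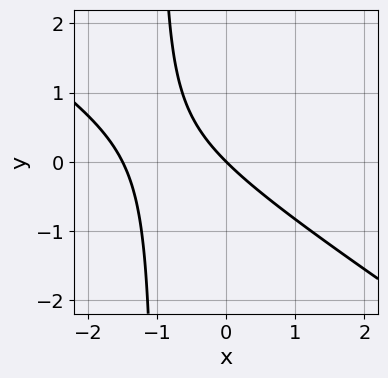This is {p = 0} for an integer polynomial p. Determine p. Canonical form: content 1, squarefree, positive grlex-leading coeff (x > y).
(a) Degree: no degree-1 curve has this shape, so deg p = 2.
(b) From the visible intercepts: it crosses the x-axis at the gridline x = 0; it crosses the y-axis at the gridline y = 0.
(c) The integer polynomial consistent with all of this is the stated p.

2*x^2 + 3*x*y + 3*x + 3*y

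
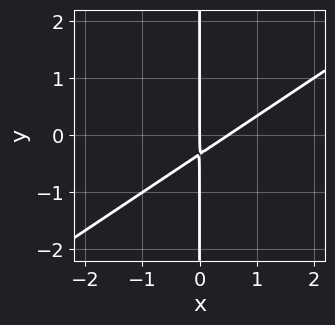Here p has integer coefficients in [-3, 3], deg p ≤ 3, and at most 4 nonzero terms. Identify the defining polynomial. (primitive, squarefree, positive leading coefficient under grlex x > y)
Degree: the shape is more complex than any degree-1 curve, so deg p = 2.
From the visible intercepts: one x-axis crossing is at x = 0; every point of the y-axis in the box is on the curve.
Assembling these constraints gives the stated polynomial.

2*x^2 - 3*x*y - x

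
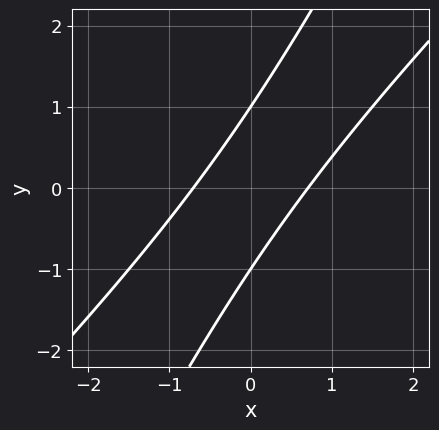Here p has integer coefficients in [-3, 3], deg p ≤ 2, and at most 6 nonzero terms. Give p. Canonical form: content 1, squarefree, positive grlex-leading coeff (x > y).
2*x^2 - 3*x*y + y^2 - 1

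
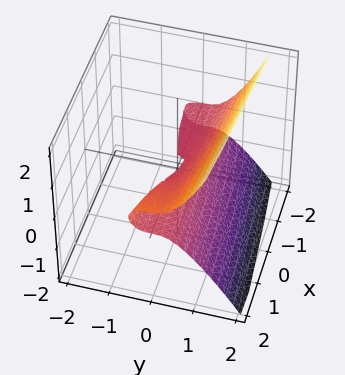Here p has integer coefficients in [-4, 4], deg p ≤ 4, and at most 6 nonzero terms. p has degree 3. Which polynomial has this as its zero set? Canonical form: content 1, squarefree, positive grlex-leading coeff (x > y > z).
3*y^3 + y^2*z + x*z - 3*z^2

First, degree: no degree-2 surface has this shape, so deg p = 3.
Then, observable constraints: every point of the x-axis in the box is on the surface; it crosses the z-axis at the gridline z = 0.
Finally, matching integer coefficients to the picture gives p.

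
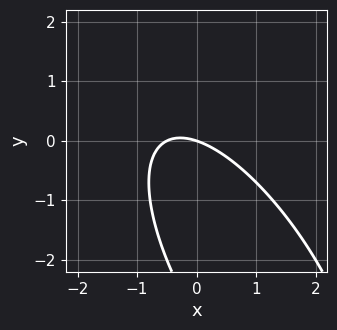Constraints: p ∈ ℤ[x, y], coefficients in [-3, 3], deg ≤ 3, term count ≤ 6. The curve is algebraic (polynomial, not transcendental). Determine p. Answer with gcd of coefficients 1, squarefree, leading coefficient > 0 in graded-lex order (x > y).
2*x^2 + 2*x*y + y^2 + x + 3*y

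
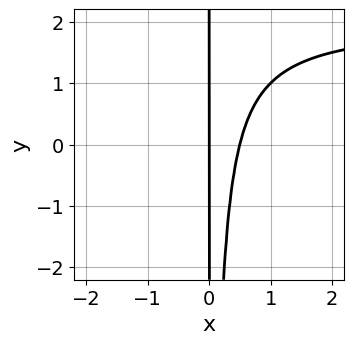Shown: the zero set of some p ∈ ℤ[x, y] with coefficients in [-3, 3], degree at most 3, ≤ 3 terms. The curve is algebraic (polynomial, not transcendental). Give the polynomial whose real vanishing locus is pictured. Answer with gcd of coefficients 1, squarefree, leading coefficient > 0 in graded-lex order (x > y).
The degree is 3 — the shape is more complex than any degree-2 curve.
Observable constraints: it meets the x-axis at x = 0 (among the integer gridlines); every point of the y-axis in the box is on the curve.
Fitting integer coefficients to these (and the overall shape) gives p.

x^2*y - 2*x^2 + x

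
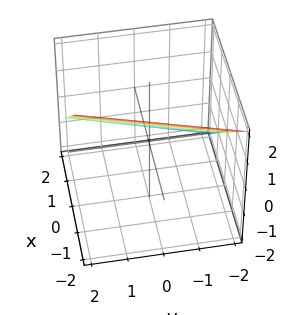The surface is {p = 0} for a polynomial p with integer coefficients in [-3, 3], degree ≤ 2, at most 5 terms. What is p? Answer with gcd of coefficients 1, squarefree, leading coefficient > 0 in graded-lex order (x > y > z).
3*x - y + 3*z - 2

(a) Degree: the surface is flat (a plane), so deg p = 1.
(b) From the visible intercepts: it meets the y-axis at y = -2 (among the integer gridlines).
(c) Together with the visible shape, these determine p as stated.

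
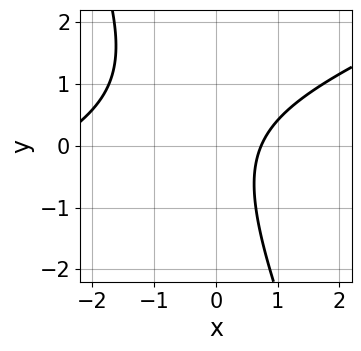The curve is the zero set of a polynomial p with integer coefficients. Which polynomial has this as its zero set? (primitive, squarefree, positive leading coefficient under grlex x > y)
1. The degree is 2 — a generic line meets the curve in up to 2 points.
2. Observable constraints: it misses every integer gridline on the y-axis.
3. Putting this together gives p.

x^2 - 2*x*y - y^2 + 2*x - 2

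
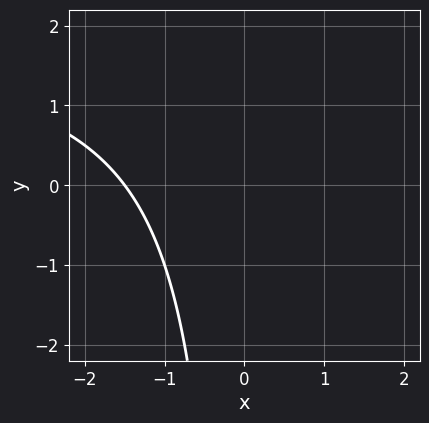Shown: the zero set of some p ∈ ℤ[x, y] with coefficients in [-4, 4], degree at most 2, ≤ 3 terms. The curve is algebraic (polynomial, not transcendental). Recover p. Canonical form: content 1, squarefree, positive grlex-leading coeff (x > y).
First, degree: no degree-1 curve has this shape, so deg p = 2.
Then, from the axis intercepts and sections: no y-intercept at any integer in the box.
Finally, fitting integer coefficients to these (and the overall shape) gives p.

x*y - 2*x - 3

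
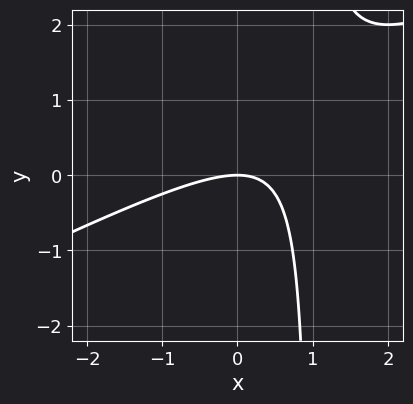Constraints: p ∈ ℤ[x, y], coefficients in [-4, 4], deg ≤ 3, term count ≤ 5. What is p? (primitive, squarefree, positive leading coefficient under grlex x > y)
x^2 - 2*x*y + 2*y

(a) The degree is 2 — a generic line meets the curve in up to 2 points.
(b) From the axis intercepts and sections: it meets the y-axis at y = 0 (among the integer gridlines); it crosses the x-axis at the gridline x = 0.
(c) Putting this together gives p.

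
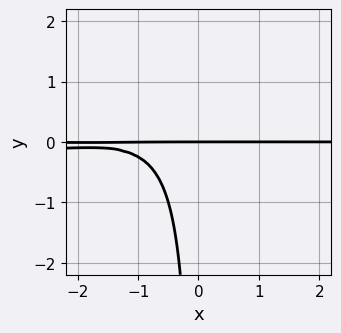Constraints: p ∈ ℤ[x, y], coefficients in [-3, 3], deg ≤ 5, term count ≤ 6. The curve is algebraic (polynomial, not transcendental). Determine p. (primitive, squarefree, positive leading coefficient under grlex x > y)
First, degree: a generic line meets the curve in up to 4 points, so deg p = 4.
Next, checking where it meets the axes: the visible x-axis segment lies entirely on the curve; it crosses the y-axis at the gridline y = 0.
Finally, fitting integer coefficients to these (and the overall shape) gives p.

x^2*y^2 + x^2*y - 3*x*y^2 + 3*x*y + 3*y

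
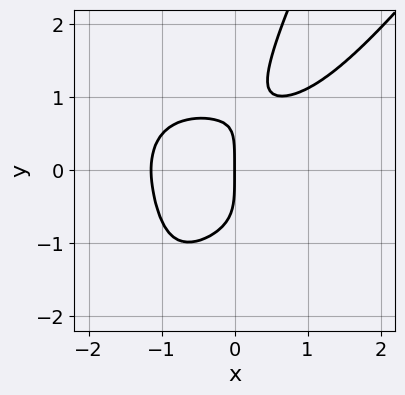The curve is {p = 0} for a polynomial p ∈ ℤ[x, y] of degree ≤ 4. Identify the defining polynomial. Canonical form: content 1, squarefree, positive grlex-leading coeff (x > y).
2*x^4 - 2*x*y^3 + y^4 - 3*x*y^2 + 3*x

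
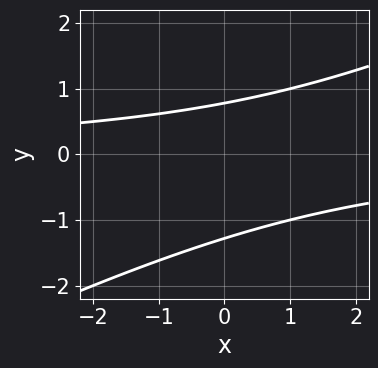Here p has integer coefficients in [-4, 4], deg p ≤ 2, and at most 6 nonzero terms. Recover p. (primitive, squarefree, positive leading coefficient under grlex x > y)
x*y - 2*y^2 - y + 2

(a) deg p = 2. No degree-1 curve has this shape.
(b) Reading off the gridlines: no x-intercept at any integer in the box.
(c) Assembling these constraints gives the stated polynomial.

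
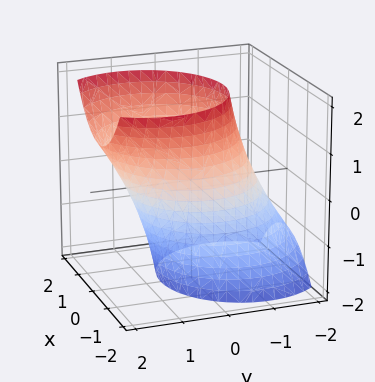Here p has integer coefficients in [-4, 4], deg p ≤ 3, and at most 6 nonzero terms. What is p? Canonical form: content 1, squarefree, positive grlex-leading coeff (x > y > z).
deg p = 2. The shape is more complex than any degree-1 surface.
Against the integer gridlines: it misses every integer gridline on the z-axis.
Putting this together gives p.

x^2 + y^2 - y*z - 2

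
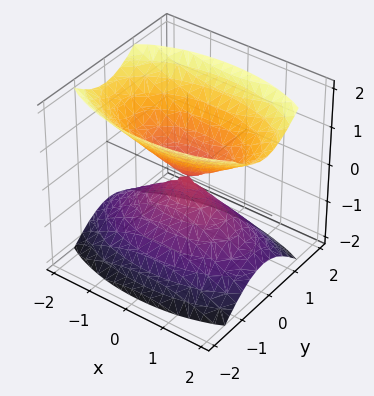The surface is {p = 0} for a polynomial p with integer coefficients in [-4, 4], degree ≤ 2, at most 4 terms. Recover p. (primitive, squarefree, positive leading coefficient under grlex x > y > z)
(a) I count 2 distinct pieces.
(b) deg p = 2.
(c) Symmetries: it's symmetric under z → −z, forcing even powers of z; mirror symmetry y ↦ −y ⇒ only even powers of y; mirror symmetry x ↦ −x ⇒ only even powers of x.
(d) Checking where it meets the axes: it meets the z-axis at z = 0 (among the integer gridlines); one y-axis crossing is at y = 0; one x-axis crossing is at x = 0.
(e) Fitting integer coefficients to these (and the overall shape) gives p.

x^2 + 3*y^2 - 2*z^2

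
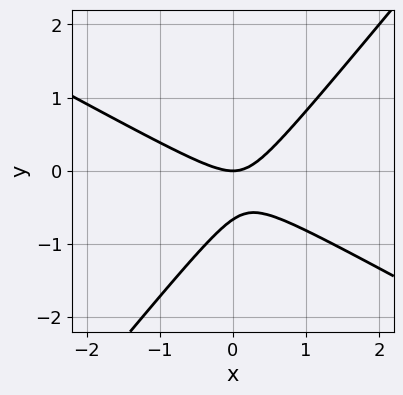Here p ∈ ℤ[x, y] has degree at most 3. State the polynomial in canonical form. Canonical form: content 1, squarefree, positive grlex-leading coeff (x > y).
2*x^2 + 2*x*y - 3*y^2 - 2*y

First, deg p = 2. A generic line meets the curve in up to 2 points.
Next, reading off the gridlines: it crosses the x-axis at the gridline x = 0; it meets the y-axis at y = 0 (among the integer gridlines).
Finally, the integer polynomial consistent with all of this is the stated p.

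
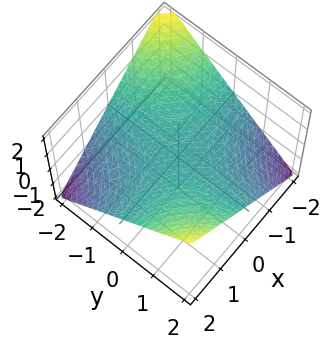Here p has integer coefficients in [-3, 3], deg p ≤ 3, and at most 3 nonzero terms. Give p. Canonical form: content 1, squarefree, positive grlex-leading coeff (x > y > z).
x*y - 2*z

(a) The degree is 2 — a hyperbolic paraboloid; a quadric.
(b) Reading off the gridlines: one z-axis crossing is at z = 0; the visible y-axis segment lies entirely on the surface; every point of the x-axis in the box is on the surface.
(c) Solving for integer coefficients yields p as stated.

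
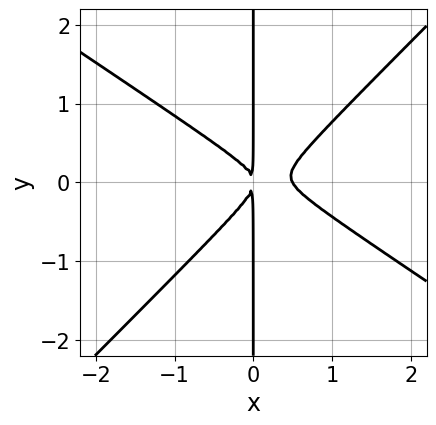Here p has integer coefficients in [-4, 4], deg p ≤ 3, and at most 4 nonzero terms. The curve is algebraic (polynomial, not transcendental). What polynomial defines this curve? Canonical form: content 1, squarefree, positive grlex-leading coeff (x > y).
2*x^3 + x^2*y - 3*x*y^2 - x^2

1. Degree: a generic line meets the curve in up to 3 points, so deg p = 3.
2. From the axis intercepts and sections: every point of the y-axis in the box is on the curve.
3. Matching integer coefficients to the picture gives p.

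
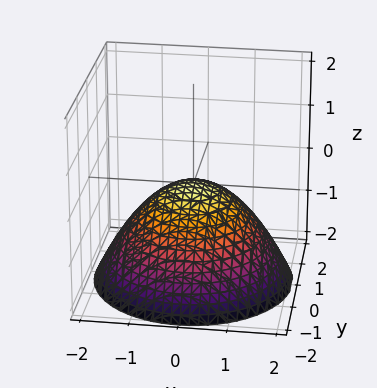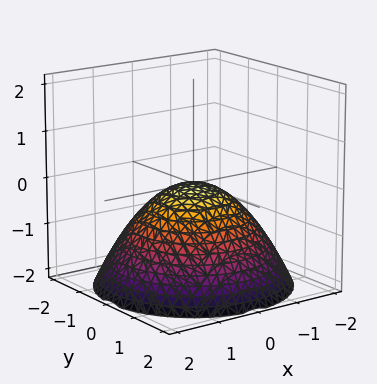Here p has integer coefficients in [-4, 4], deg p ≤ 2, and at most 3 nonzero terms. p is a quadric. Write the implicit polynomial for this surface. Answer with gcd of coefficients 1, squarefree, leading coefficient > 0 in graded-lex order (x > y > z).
x^2 + y^2 + 2*z

1. Degree: a single bowl opening along one axis; a quadric, so deg p = 2.
2. Symmetry: the surface is invariant under rotation about z: p = q(x² + y², z).
3. Against the integer gridlines: it crosses the z-axis at the gridline z = 0; it meets the y-axis at y = 0 (among the integer gridlines).
4. Solving for integer coefficients yields p as stated.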